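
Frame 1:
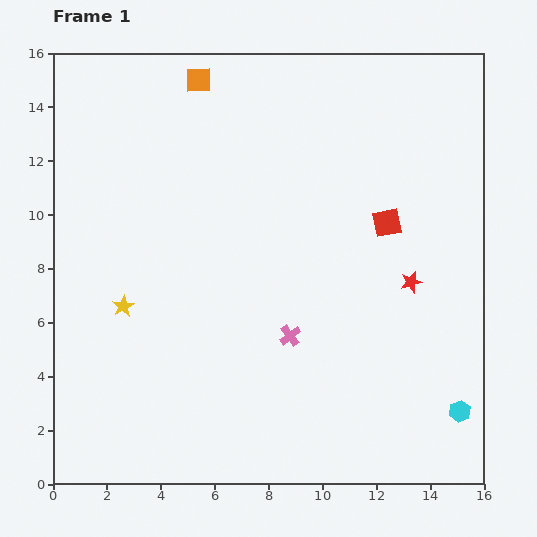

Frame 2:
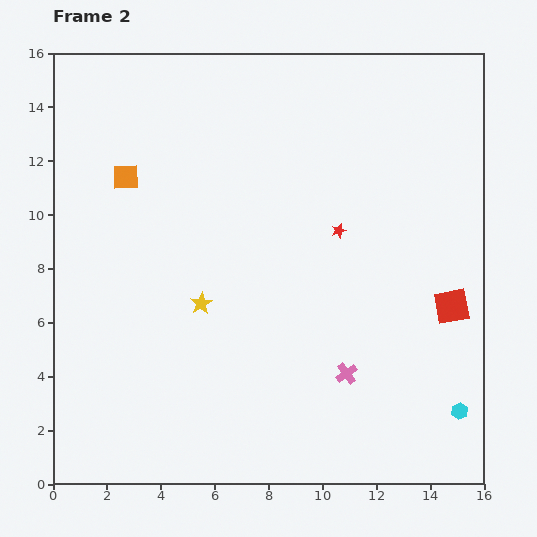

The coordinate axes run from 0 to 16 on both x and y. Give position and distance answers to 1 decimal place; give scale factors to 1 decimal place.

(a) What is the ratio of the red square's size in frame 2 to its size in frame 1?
1.3×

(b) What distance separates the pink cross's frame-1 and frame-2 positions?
2.5

The pink cross moved from (8.8, 5.5) to (10.9, 4.1), a distance of √(2.1² + 1.4²) ≈ 2.5.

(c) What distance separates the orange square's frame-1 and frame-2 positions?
4.5

The orange square moved from (5.4, 15.0) to (2.7, 11.4), a distance of √(2.7² + 3.6²) ≈ 4.5.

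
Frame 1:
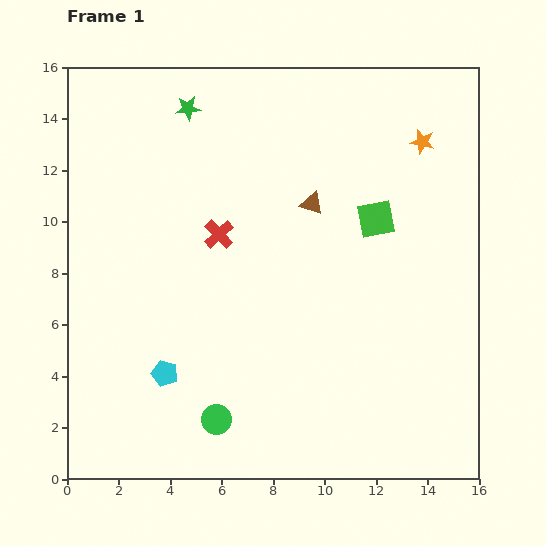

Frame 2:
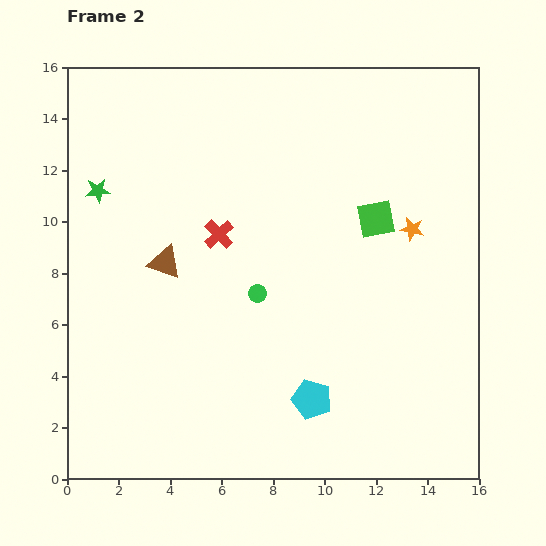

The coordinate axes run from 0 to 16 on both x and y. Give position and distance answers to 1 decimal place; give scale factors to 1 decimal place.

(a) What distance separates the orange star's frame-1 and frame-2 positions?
3.4

The orange star moved from (13.8, 13.1) to (13.4, 9.7), a distance of √(0.4² + 3.4²) ≈ 3.4.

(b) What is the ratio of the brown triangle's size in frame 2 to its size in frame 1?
1.5×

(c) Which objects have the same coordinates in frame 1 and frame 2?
the green square, the red cross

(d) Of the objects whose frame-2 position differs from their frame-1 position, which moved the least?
the orange star

(moved 3.4)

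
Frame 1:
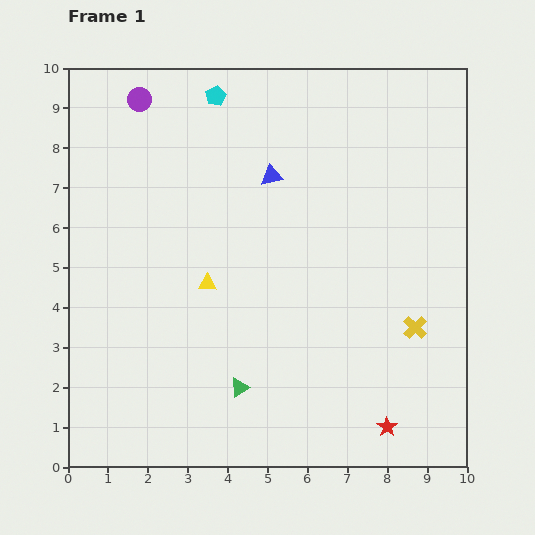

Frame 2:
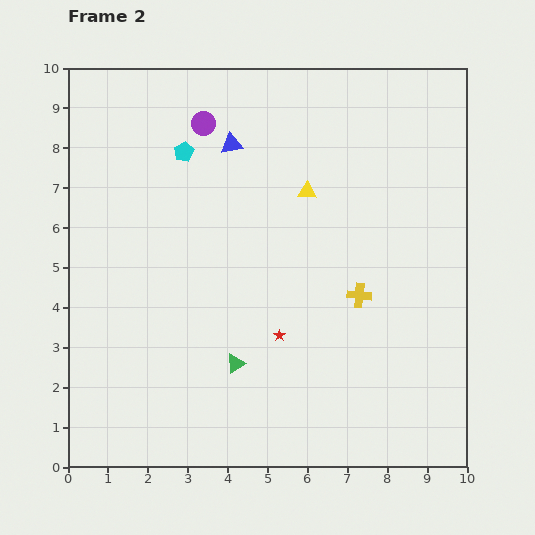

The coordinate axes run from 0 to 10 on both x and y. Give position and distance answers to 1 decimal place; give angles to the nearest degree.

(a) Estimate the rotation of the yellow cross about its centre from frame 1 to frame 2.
39° counter-clockwise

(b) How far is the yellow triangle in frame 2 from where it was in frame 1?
3.4

The yellow triangle moved from (3.5, 4.6) to (6.0, 6.9), a distance of √(2.5² + 2.3²) ≈ 3.4.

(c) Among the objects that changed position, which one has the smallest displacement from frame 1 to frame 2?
the green triangle

(moved 0.6)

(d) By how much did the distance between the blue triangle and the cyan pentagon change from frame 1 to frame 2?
-1.2

Distance in frame 1: 2.4. Distance in frame 2: 1.2.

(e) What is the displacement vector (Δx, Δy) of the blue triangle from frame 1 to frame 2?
(-1.0, 0.8)

The blue triangle was at (5.1, 7.3) in frame 1 and (4.1, 8.1) in frame 2.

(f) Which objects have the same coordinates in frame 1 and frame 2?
none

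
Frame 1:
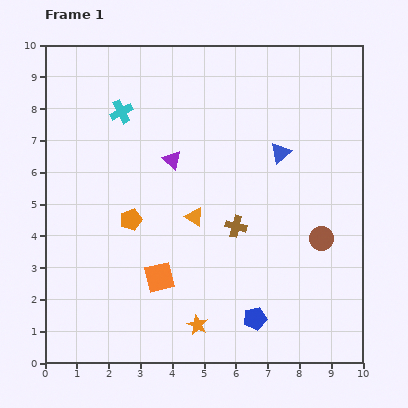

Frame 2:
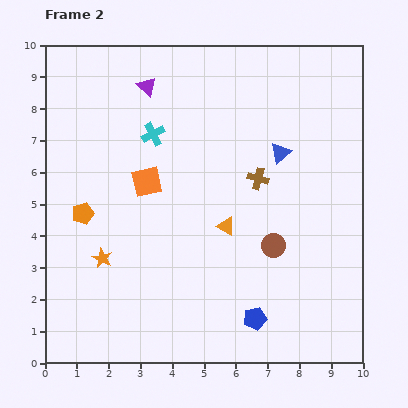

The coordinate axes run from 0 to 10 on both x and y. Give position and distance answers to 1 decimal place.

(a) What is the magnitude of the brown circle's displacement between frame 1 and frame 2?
1.5

The brown circle moved from (8.7, 3.9) to (7.2, 3.7), a distance of √(1.5² + 0.2²) ≈ 1.5.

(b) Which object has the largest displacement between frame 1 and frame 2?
the orange star

(moved 3.7; next 3.0)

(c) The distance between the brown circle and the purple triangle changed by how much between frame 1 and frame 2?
+1.1

Distance in frame 1: 5.3. Distance in frame 2: 6.4.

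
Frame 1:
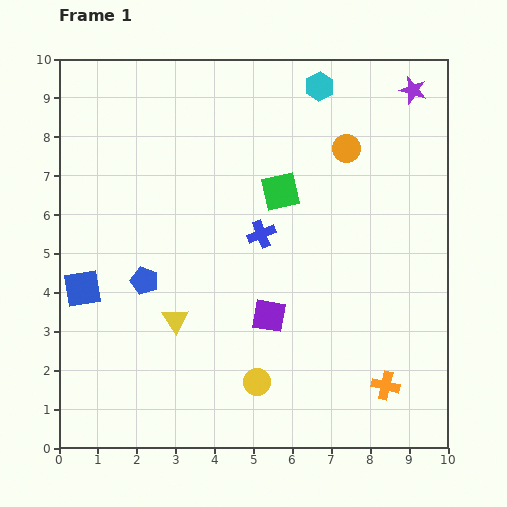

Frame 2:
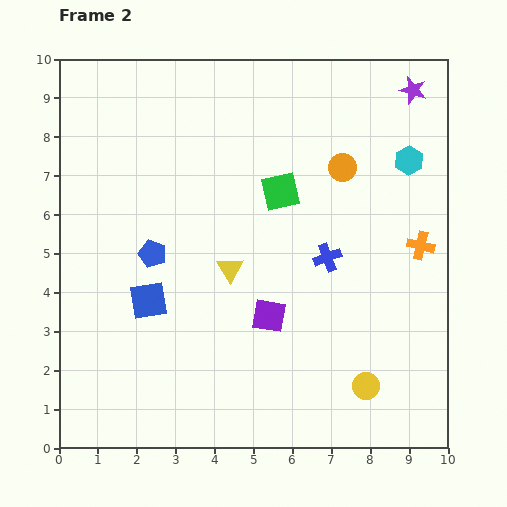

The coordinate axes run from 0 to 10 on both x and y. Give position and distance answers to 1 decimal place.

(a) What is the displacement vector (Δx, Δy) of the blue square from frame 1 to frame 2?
(1.7, -0.3)

The blue square was at (0.6, 4.1) in frame 1 and (2.3, 3.8) in frame 2.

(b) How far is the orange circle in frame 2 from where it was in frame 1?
0.5

The orange circle moved from (7.4, 7.7) to (7.3, 7.2), a distance of √(0.1² + 0.5²) ≈ 0.5.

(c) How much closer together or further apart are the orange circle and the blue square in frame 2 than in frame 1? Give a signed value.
-1.7

Distance in frame 1: 7.7. Distance in frame 2: 6.0.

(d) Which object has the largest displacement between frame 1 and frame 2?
the orange cross

(moved 3.7; next 3.0)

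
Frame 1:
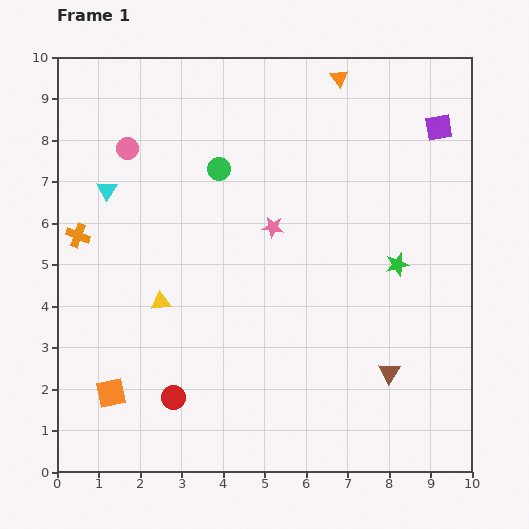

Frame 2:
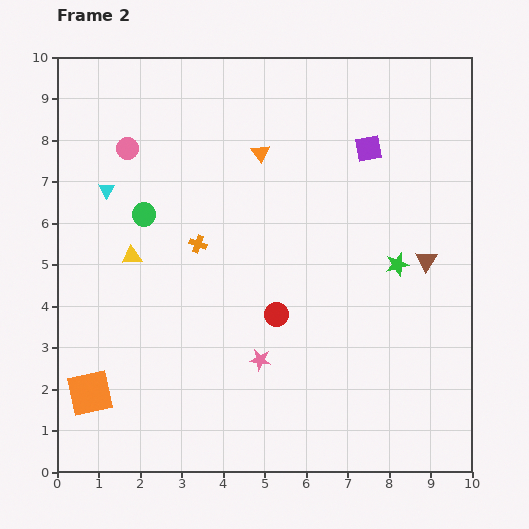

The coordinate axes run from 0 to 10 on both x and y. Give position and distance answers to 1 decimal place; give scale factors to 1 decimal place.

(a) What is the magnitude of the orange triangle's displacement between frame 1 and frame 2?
2.6

The orange triangle moved from (6.8, 9.5) to (4.9, 7.7), a distance of √(1.9² + 1.8²) ≈ 2.6.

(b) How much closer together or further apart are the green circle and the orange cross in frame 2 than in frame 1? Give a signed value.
-2.3

Distance in frame 1: 3.8. Distance in frame 2: 1.5.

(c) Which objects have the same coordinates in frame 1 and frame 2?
the cyan triangle, the green star, the pink circle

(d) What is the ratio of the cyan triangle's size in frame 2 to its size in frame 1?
0.8×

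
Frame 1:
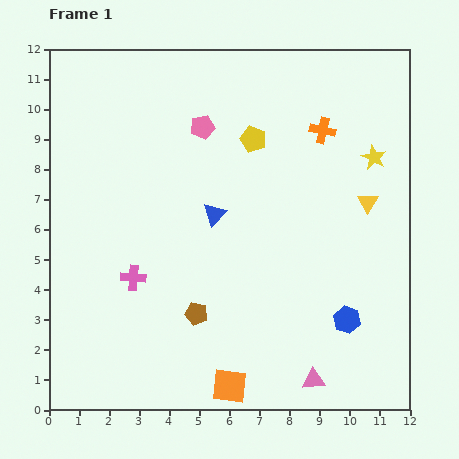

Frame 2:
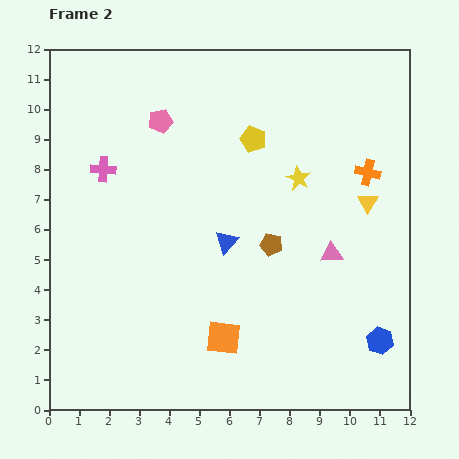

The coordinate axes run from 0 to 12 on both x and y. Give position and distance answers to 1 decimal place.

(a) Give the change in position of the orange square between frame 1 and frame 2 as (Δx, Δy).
(-0.2, 1.6)

The orange square was at (6.0, 0.8) in frame 1 and (5.8, 2.4) in frame 2.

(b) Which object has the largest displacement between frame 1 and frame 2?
the pink triangle

(moved 4.2; next 3.7)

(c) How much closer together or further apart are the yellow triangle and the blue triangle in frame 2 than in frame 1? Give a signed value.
-0.2

Distance in frame 1: 5.1. Distance in frame 2: 4.9.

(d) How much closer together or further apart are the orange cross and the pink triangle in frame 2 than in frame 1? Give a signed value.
-5.3

Distance in frame 1: 8.3. Distance in frame 2: 3.0.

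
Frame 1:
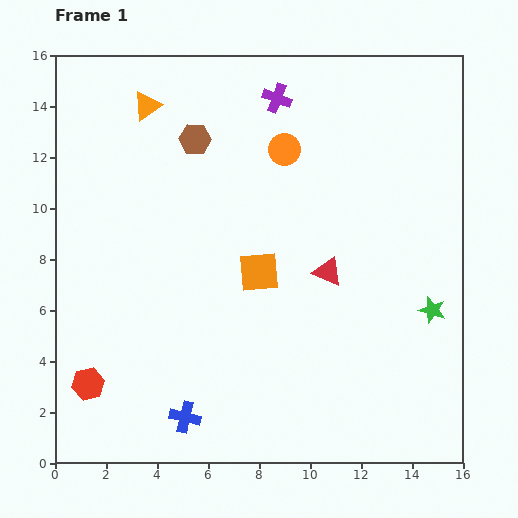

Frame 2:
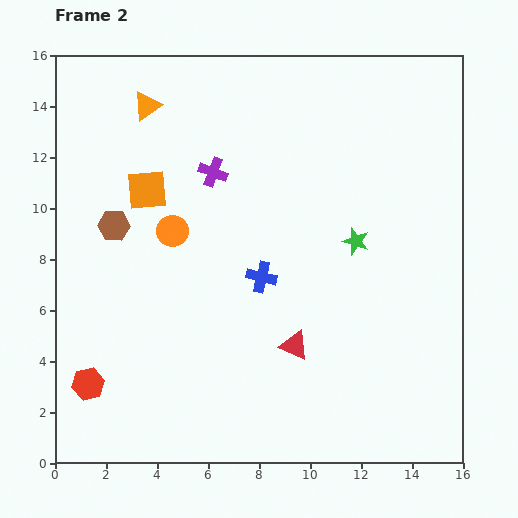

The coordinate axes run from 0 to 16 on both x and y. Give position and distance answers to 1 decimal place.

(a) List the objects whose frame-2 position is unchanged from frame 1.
the orange triangle, the red hexagon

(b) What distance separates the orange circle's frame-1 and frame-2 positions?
5.4

The orange circle moved from (9.0, 12.3) to (4.6, 9.1), a distance of √(4.4² + 3.2²) ≈ 5.4.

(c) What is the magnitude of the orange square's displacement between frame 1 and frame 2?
5.4

The orange square moved from (8.0, 7.5) to (3.6, 10.7), a distance of √(4.4² + 3.2²) ≈ 5.4.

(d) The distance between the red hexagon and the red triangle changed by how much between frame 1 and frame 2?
-2.2

Distance in frame 1: 10.4. Distance in frame 2: 8.2.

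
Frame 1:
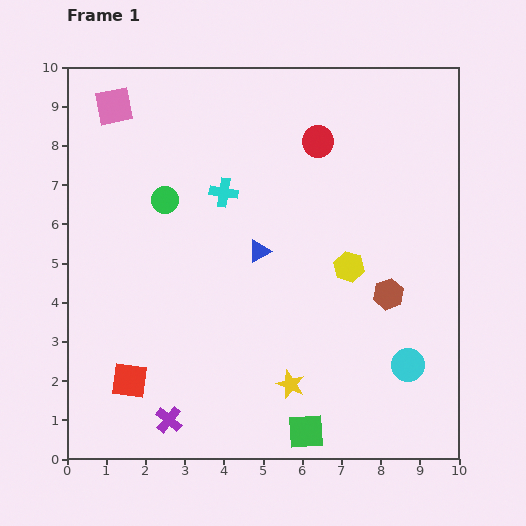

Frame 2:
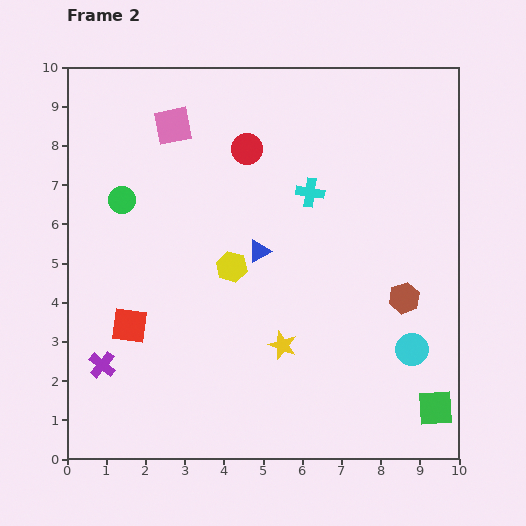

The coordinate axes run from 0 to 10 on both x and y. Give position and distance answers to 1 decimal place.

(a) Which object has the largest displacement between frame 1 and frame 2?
the green square

(moved 3.4; next 3.0)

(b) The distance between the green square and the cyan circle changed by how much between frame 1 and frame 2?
-1.5

Distance in frame 1: 3.1. Distance in frame 2: 1.6.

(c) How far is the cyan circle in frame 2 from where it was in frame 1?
0.4

The cyan circle moved from (8.7, 2.4) to (8.8, 2.8), a distance of √(0.1² + 0.4²) ≈ 0.4.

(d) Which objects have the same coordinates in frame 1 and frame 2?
the blue triangle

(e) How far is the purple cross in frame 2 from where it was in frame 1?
2.2

The purple cross moved from (2.6, 1.0) to (0.9, 2.4), a distance of √(1.7² + 1.4²) ≈ 2.2.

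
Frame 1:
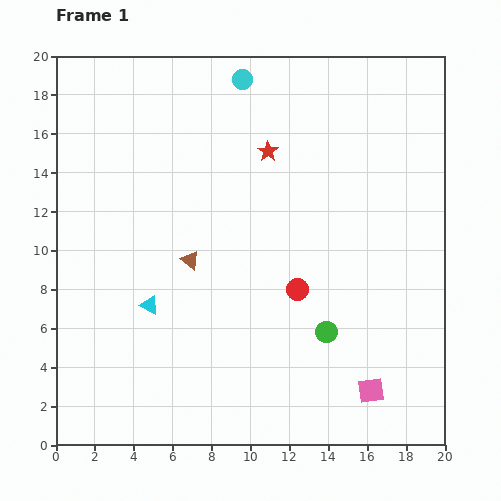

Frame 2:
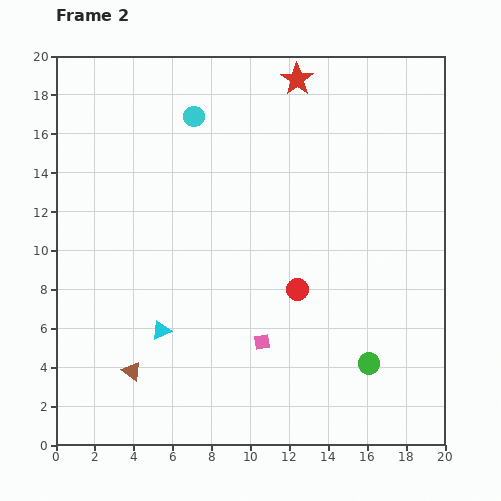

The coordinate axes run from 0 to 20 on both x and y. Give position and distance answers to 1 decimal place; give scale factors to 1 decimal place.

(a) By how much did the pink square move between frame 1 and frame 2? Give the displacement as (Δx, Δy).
(-5.6, 2.5)

The pink square was at (16.2, 2.8) in frame 1 and (10.6, 5.3) in frame 2.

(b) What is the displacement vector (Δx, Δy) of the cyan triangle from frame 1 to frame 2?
(0.6, -1.3)

The cyan triangle was at (4.8, 7.2) in frame 1 and (5.4, 5.9) in frame 2.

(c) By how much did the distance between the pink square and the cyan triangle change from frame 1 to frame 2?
-7.0

Distance in frame 1: 12.2. Distance in frame 2: 5.2.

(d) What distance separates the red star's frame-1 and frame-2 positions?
4.0

The red star moved from (10.9, 15.1) to (12.4, 18.8), a distance of √(1.5² + 3.7²) ≈ 4.0.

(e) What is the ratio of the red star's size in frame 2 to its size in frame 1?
1.6×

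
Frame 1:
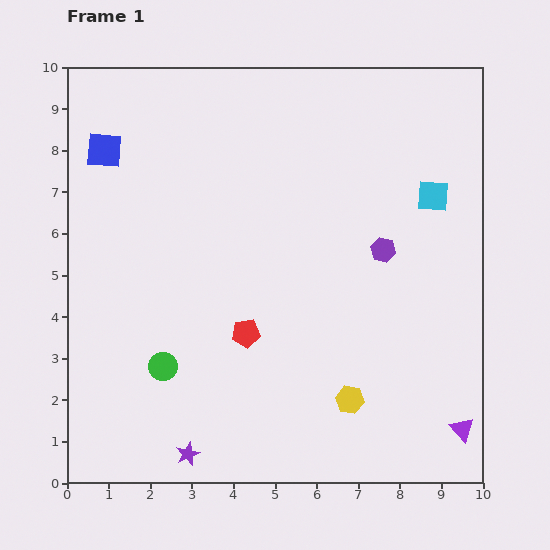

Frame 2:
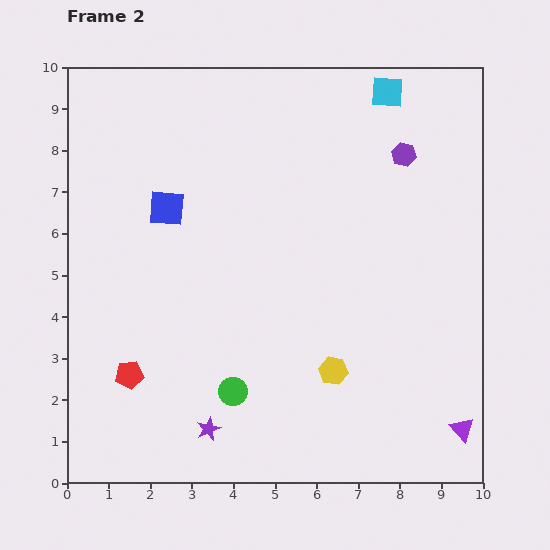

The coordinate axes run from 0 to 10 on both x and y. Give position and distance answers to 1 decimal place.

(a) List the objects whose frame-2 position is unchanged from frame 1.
the purple triangle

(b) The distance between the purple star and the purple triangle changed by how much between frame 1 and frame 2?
-0.5

Distance in frame 1: 6.6. Distance in frame 2: 6.1.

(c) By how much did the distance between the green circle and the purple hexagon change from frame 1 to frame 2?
+1.0

Distance in frame 1: 6.0. Distance in frame 2: 7.0.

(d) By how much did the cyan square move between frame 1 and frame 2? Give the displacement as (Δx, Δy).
(-1.1, 2.5)

The cyan square was at (8.8, 6.9) in frame 1 and (7.7, 9.4) in frame 2.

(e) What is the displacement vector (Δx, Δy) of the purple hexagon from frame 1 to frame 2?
(0.5, 2.3)

The purple hexagon was at (7.6, 5.6) in frame 1 and (8.1, 7.9) in frame 2.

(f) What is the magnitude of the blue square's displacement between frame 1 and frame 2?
2.1

The blue square moved from (0.9, 8.0) to (2.4, 6.6), a distance of √(1.5² + 1.4²) ≈ 2.1.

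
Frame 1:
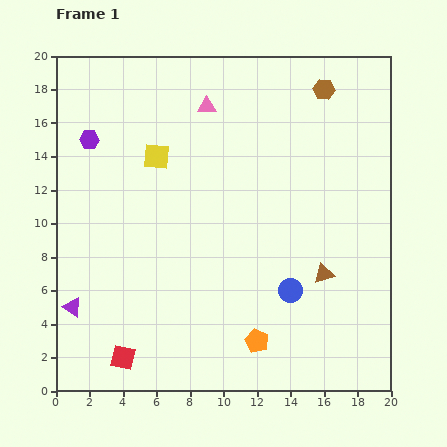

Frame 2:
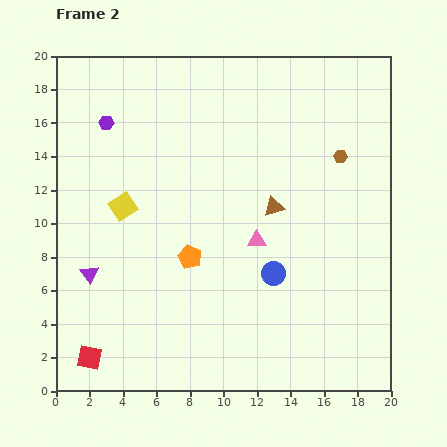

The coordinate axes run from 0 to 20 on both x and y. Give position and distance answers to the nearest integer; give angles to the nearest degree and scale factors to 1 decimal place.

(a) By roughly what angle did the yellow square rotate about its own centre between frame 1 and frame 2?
38° counter-clockwise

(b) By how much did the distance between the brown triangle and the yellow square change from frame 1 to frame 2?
-3

Distance in frame 1: 12. Distance in frame 2: 9.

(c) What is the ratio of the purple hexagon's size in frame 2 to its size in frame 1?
0.8×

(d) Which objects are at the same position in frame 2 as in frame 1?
none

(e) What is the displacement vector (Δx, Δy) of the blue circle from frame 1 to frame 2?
(-1, 1)

The blue circle was at (14, 6) in frame 1 and (13, 7) in frame 2.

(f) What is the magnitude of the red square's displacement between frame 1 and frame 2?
2

The red square moved from (4, 2) to (2, 2), a distance of √(2² + 0²) ≈ 2.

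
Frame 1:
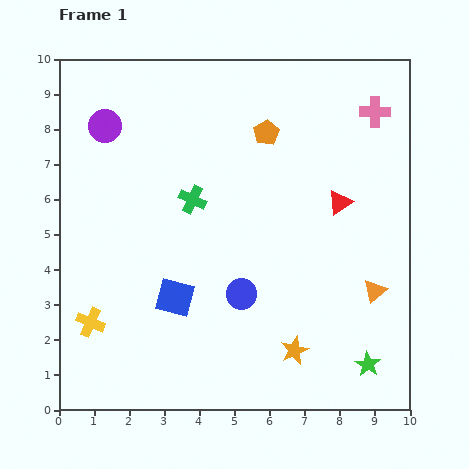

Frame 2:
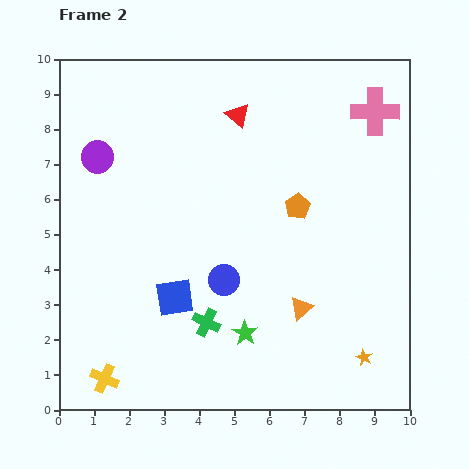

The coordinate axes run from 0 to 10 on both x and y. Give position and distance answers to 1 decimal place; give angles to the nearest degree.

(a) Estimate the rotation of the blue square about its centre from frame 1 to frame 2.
23° counter-clockwise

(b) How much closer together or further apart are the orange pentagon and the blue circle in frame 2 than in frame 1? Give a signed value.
-1.7

Distance in frame 1: 4.7. Distance in frame 2: 3.0.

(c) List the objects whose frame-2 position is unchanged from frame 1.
the blue square, the pink cross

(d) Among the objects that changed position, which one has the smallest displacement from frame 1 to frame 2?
the blue circle

(moved 0.6)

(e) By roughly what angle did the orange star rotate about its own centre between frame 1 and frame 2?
22° counter-clockwise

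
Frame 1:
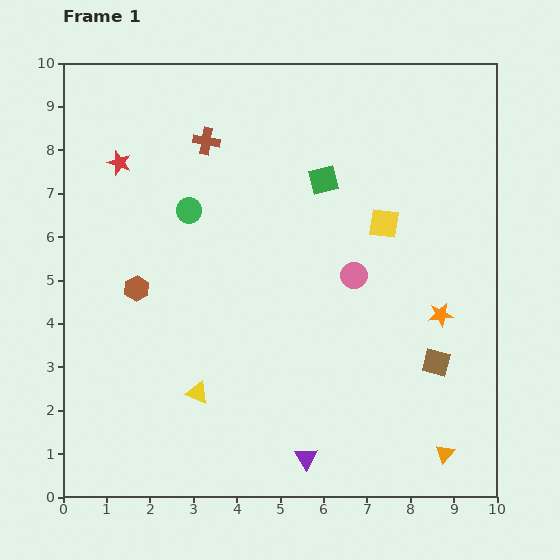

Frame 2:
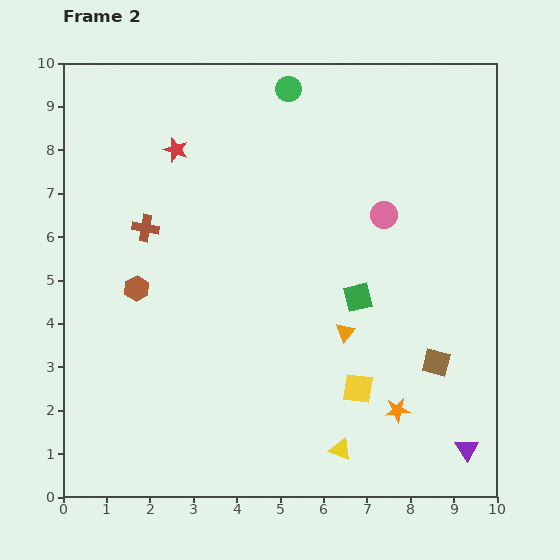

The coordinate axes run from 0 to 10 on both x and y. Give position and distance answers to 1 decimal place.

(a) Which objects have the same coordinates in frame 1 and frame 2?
the brown square, the brown hexagon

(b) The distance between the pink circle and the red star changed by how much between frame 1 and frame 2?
-1.0

Distance in frame 1: 6.0. Distance in frame 2: 5.0.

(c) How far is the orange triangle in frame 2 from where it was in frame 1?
3.6

The orange triangle moved from (8.8, 1.0) to (6.5, 3.8), a distance of √(2.3² + 2.8²) ≈ 3.6.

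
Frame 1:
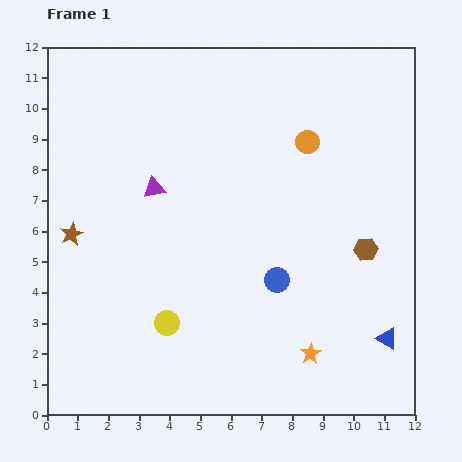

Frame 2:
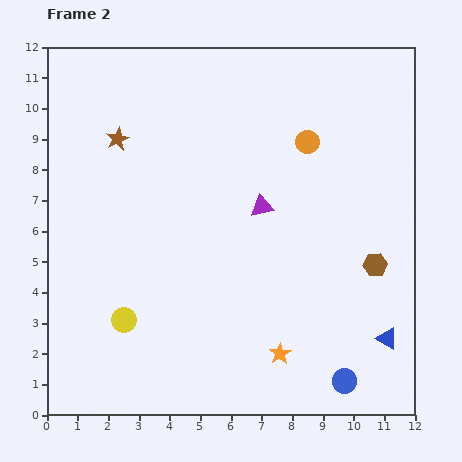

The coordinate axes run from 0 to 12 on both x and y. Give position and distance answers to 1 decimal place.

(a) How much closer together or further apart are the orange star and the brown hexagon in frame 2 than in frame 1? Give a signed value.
+0.4

Distance in frame 1: 3.8. Distance in frame 2: 4.2.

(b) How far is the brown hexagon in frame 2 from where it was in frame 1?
0.6

The brown hexagon moved from (10.4, 5.4) to (10.7, 4.9), a distance of √(0.3² + 0.5²) ≈ 0.6.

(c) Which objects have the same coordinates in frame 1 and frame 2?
the orange circle, the blue triangle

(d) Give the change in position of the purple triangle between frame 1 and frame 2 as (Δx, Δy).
(3.5, -0.6)

The purple triangle was at (3.5, 7.4) in frame 1 and (7.0, 6.8) in frame 2.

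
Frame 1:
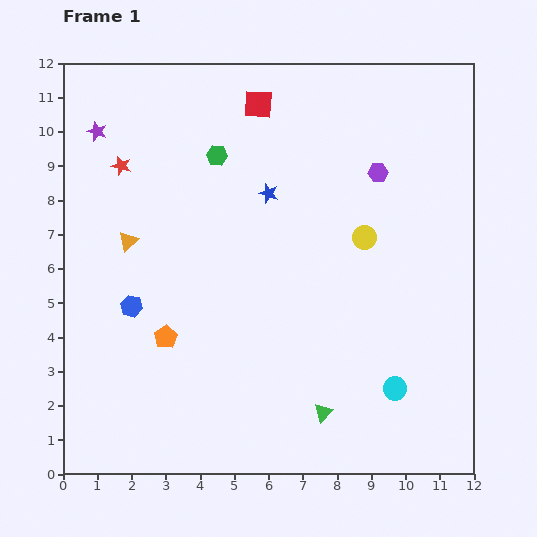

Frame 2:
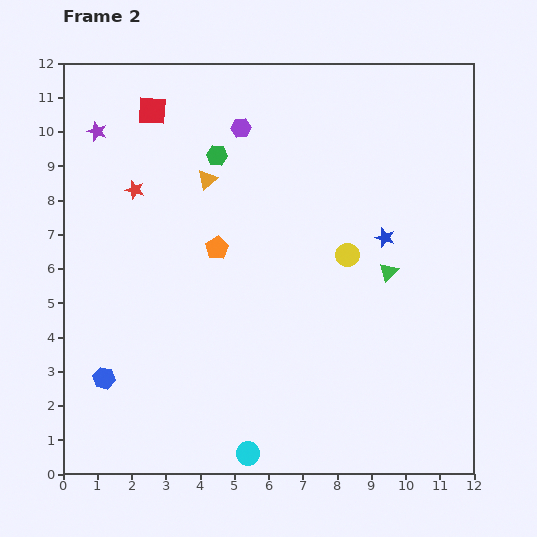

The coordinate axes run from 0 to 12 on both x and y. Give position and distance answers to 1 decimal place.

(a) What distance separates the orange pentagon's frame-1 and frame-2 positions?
3.0

The orange pentagon moved from (3.0, 4.0) to (4.5, 6.6), a distance of √(1.5² + 2.6²) ≈ 3.0.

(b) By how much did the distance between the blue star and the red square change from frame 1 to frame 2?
+5.1

Distance in frame 1: 2.6. Distance in frame 2: 7.7.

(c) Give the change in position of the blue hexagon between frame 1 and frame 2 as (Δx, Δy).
(-0.8, -2.1)

The blue hexagon was at (2.0, 4.9) in frame 1 and (1.2, 2.8) in frame 2.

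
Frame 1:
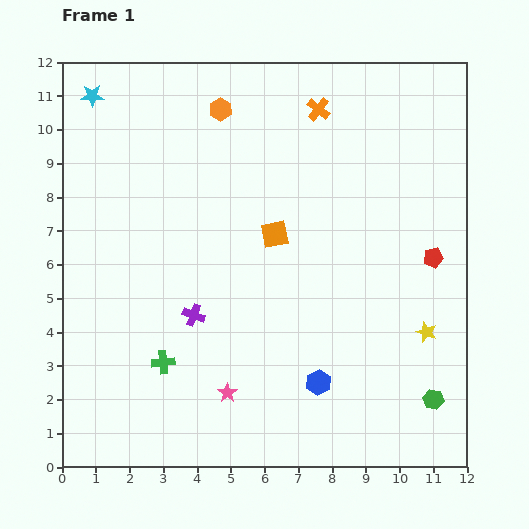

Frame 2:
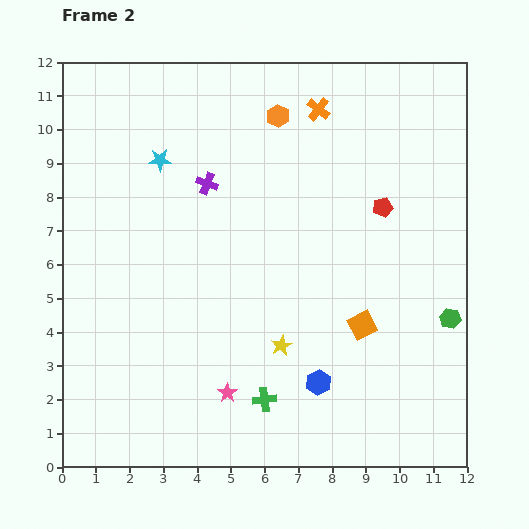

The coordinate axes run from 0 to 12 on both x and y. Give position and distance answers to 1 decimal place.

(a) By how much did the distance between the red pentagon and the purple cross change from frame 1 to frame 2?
-2.1

Distance in frame 1: 7.3. Distance in frame 2: 5.2.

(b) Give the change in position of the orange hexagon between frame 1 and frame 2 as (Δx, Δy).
(1.7, -0.2)

The orange hexagon was at (4.7, 10.6) in frame 1 and (6.4, 10.4) in frame 2.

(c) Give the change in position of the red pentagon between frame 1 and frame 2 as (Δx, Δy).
(-1.5, 1.5)

The red pentagon was at (11.0, 6.2) in frame 1 and (9.5, 7.7) in frame 2.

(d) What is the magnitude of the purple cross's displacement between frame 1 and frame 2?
3.9

The purple cross moved from (3.9, 4.5) to (4.3, 8.4), a distance of √(0.4² + 3.9²) ≈ 3.9.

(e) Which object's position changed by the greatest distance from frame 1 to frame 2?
the yellow star

(moved 4.3; next 3.9)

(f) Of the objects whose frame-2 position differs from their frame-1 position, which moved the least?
the orange hexagon

(moved 1.7)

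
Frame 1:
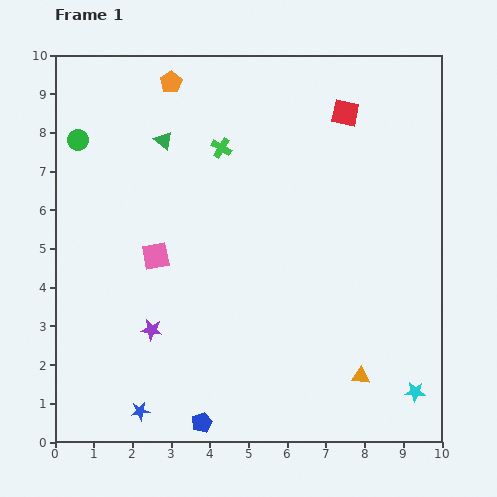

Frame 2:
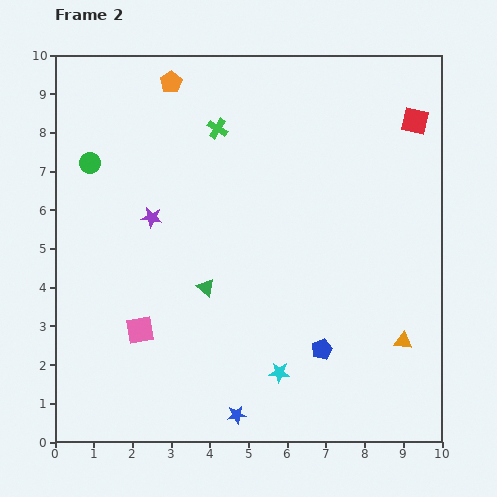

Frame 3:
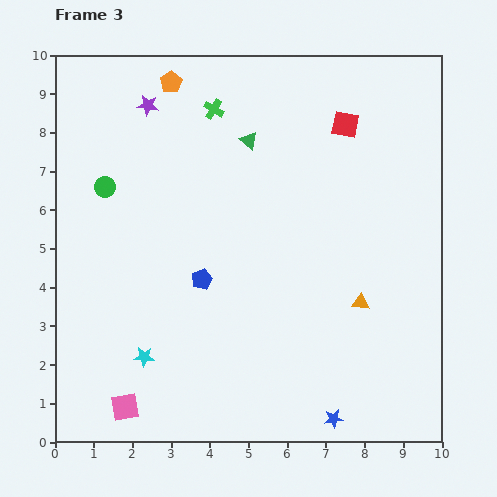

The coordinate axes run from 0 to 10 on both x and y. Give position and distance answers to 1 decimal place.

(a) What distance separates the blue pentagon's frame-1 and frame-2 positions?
3.6

The blue pentagon moved from (3.8, 0.5) to (6.9, 2.4), a distance of √(3.1² + 1.9²) ≈ 3.6.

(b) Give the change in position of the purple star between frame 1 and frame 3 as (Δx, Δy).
(-0.1, 5.8)

The purple star was at (2.5, 2.9) in frame 1 and (2.4, 8.7) in frame 3.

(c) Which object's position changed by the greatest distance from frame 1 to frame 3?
the cyan star

(moved 7.1; next 5.8)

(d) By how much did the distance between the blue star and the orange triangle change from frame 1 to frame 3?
-2.7

Distance in frame 1: 5.8. Distance in frame 3: 3.1.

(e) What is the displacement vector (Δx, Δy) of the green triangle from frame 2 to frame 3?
(1.1, 3.8)

The green triangle was at (3.9, 4.0) in frame 2 and (5.0, 7.8) in frame 3.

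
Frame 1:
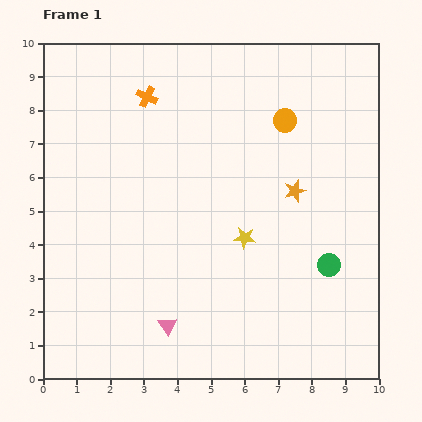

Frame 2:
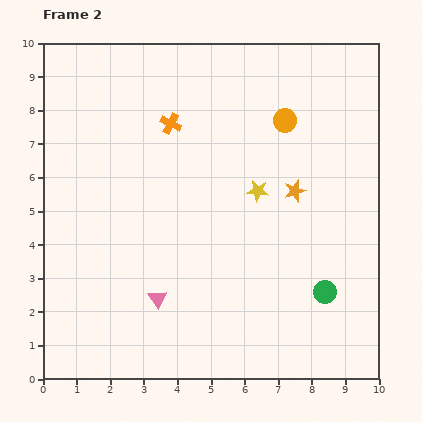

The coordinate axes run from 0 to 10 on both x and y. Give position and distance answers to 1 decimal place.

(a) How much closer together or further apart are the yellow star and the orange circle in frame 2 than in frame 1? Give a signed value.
-1.5

Distance in frame 1: 3.7. Distance in frame 2: 2.2.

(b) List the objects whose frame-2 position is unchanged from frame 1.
the orange circle, the orange star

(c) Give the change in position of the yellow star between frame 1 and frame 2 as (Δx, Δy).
(0.4, 1.4)

The yellow star was at (6.0, 4.2) in frame 1 and (6.4, 5.6) in frame 2.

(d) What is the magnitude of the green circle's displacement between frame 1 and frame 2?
0.8

The green circle moved from (8.5, 3.4) to (8.4, 2.6), a distance of √(0.1² + 0.8²) ≈ 0.8.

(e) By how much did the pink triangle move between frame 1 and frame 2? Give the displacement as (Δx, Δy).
(-0.3, 0.8)

The pink triangle was at (3.7, 1.6) in frame 1 and (3.4, 2.4) in frame 2.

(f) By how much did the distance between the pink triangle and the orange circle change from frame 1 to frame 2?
-0.5

Distance in frame 1: 7.0. Distance in frame 2: 6.5.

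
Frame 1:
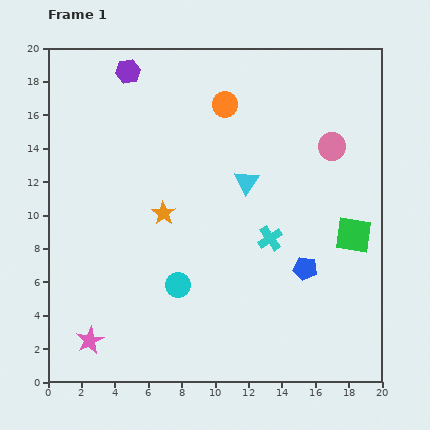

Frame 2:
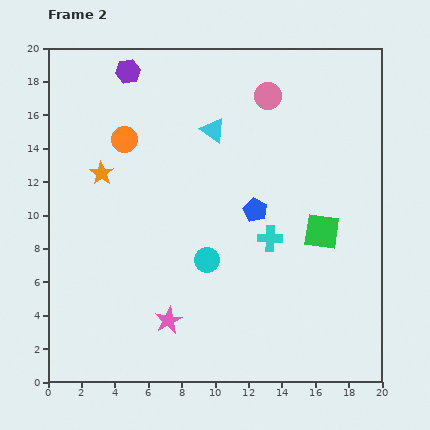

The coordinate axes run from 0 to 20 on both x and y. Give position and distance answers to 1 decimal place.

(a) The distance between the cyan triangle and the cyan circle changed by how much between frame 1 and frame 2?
+0.4

Distance in frame 1: 7.4. Distance in frame 2: 7.8.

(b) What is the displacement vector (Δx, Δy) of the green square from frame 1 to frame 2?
(-1.9, 0.2)

The green square was at (18.3, 8.8) in frame 1 and (16.4, 9.0) in frame 2.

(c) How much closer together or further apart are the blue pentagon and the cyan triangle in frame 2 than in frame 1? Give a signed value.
-0.9

Distance in frame 1: 6.3. Distance in frame 2: 5.4.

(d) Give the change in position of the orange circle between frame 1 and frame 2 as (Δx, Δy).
(-6.0, -2.1)

The orange circle was at (10.6, 16.6) in frame 1 and (4.6, 14.5) in frame 2.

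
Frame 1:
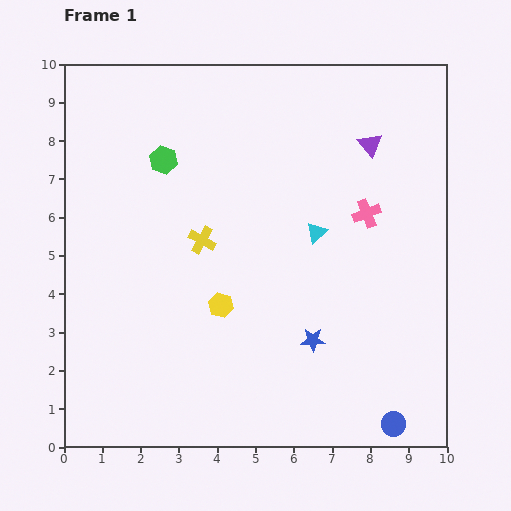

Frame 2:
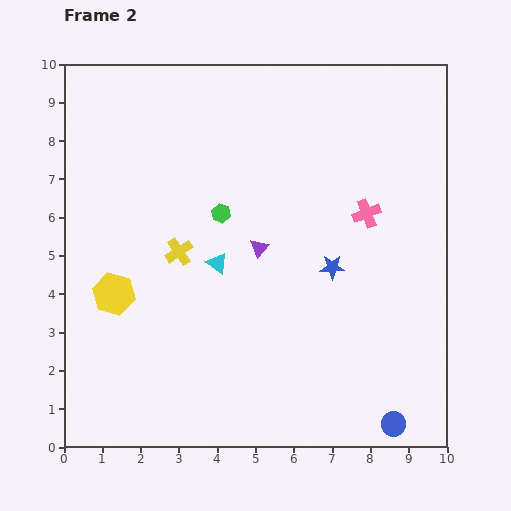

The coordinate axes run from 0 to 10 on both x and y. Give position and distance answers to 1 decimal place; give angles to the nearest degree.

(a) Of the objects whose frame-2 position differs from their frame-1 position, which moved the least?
the yellow cross

(moved 0.7)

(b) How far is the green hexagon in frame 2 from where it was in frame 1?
2.1

The green hexagon moved from (2.6, 7.5) to (4.1, 6.1), a distance of √(1.5² + 1.4²) ≈ 2.1.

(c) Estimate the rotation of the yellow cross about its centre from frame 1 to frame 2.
28° clockwise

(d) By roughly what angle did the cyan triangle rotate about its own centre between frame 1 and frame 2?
41° counter-clockwise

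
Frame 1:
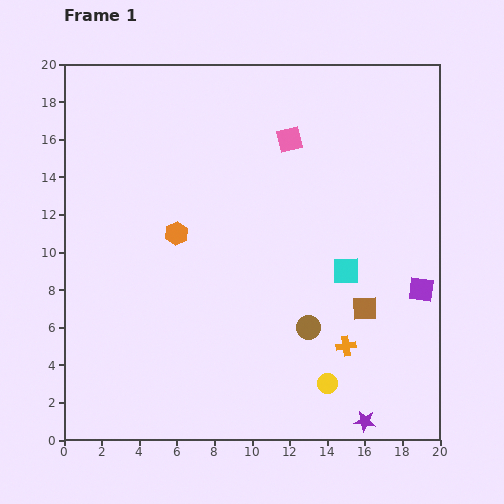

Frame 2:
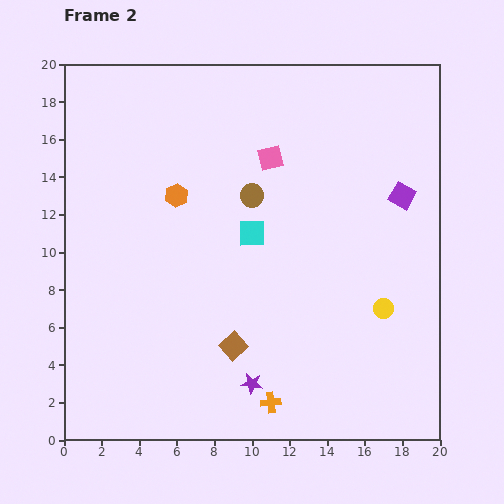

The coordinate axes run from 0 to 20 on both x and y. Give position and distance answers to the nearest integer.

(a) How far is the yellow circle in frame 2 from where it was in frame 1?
5

The yellow circle moved from (14, 3) to (17, 7), a distance of √(3² + 4²) ≈ 5.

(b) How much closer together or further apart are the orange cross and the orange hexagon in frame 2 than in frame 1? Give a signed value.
+1

Distance in frame 1: 11. Distance in frame 2: 12.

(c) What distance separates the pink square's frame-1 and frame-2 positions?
1

The pink square moved from (12, 16) to (11, 15), a distance of √(1² + 1²) ≈ 1.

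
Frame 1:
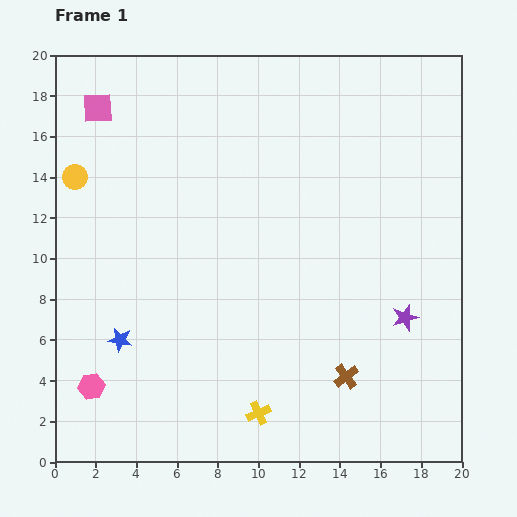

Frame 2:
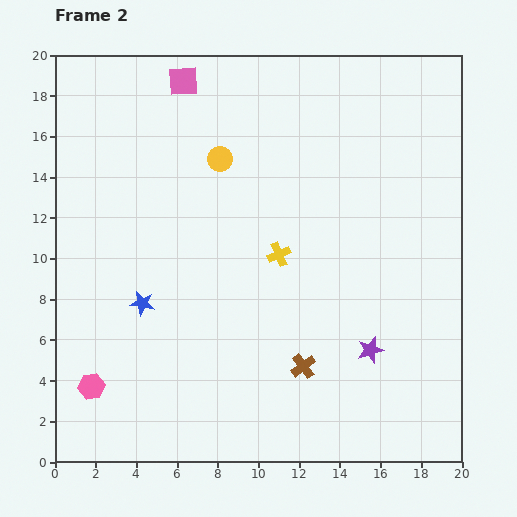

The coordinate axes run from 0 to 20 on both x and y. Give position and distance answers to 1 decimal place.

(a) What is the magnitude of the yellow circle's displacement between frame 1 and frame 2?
7.2

The yellow circle moved from (1.0, 14.0) to (8.1, 14.9), a distance of √(7.1² + 0.9²) ≈ 7.2.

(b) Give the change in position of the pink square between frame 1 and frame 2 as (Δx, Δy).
(4.2, 1.3)

The pink square was at (2.1, 17.4) in frame 1 and (6.3, 18.7) in frame 2.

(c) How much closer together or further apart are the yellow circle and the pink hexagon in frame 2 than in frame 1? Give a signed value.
+2.6

Distance in frame 1: 10.3. Distance in frame 2: 12.9.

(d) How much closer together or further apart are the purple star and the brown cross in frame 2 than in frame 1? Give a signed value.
-0.7

Distance in frame 1: 4.1. Distance in frame 2: 3.4.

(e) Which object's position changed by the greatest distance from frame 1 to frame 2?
the yellow cross

(moved 7.9; next 7.2)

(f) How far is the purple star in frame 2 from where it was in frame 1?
2.3

The purple star moved from (17.2, 7.1) to (15.5, 5.5), a distance of √(1.7² + 1.6²) ≈ 2.3.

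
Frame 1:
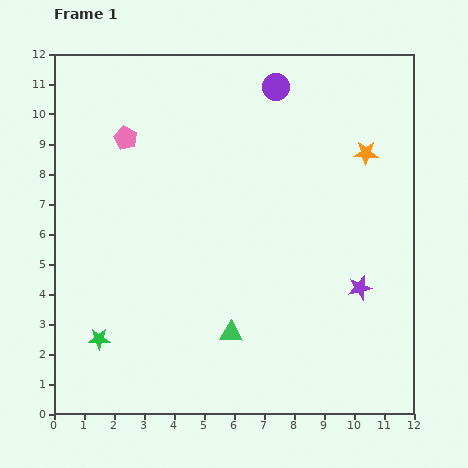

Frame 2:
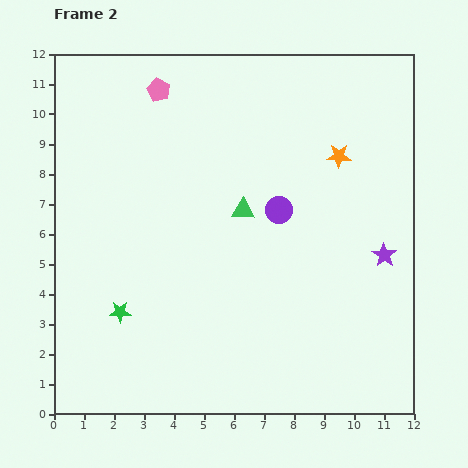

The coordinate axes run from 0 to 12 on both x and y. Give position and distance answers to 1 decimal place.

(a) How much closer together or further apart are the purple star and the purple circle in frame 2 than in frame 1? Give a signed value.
-3.5

Distance in frame 1: 7.3. Distance in frame 2: 3.8.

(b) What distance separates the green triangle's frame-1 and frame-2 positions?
4.1

The green triangle moved from (5.9, 2.7) to (6.3, 6.8), a distance of √(0.4² + 4.1²) ≈ 4.1.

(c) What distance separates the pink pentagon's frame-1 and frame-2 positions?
1.9

The pink pentagon moved from (2.4, 9.2) to (3.5, 10.8), a distance of √(1.1² + 1.6²) ≈ 1.9.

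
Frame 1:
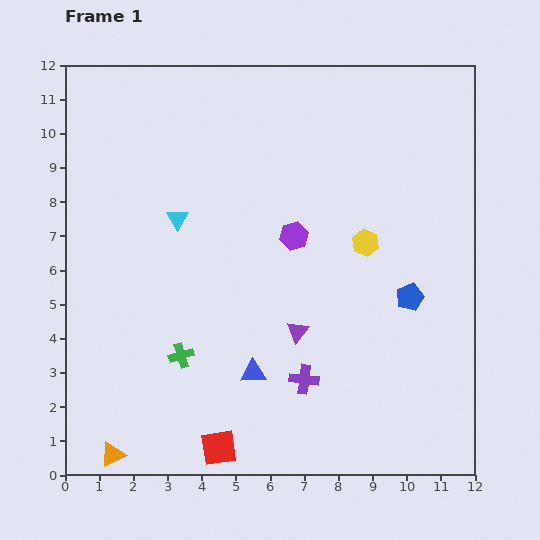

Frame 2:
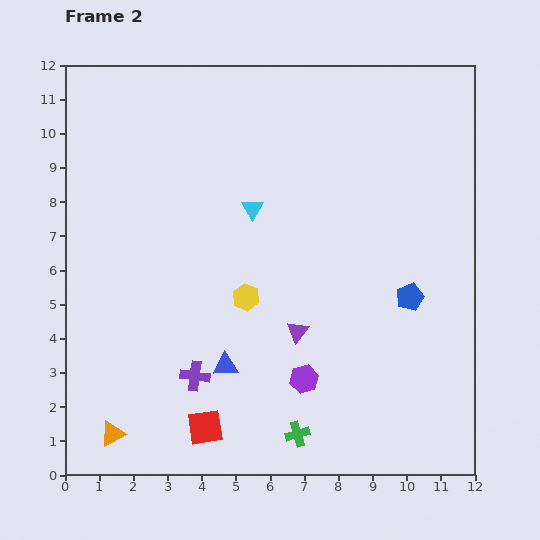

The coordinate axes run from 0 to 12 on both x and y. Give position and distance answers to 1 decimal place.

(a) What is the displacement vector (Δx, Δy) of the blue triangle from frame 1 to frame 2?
(-0.8, 0.2)

The blue triangle was at (5.5, 3.0) in frame 1 and (4.7, 3.2) in frame 2.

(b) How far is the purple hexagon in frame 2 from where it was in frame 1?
4.2

The purple hexagon moved from (6.7, 7.0) to (7.0, 2.8), a distance of √(0.3² + 4.2²) ≈ 4.2.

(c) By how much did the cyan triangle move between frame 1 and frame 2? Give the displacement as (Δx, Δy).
(2.2, 0.3)

The cyan triangle was at (3.3, 7.5) in frame 1 and (5.5, 7.8) in frame 2.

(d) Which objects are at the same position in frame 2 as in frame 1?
the purple triangle, the blue pentagon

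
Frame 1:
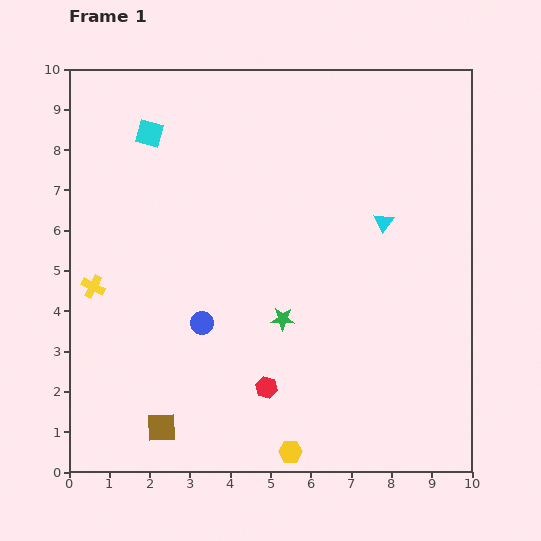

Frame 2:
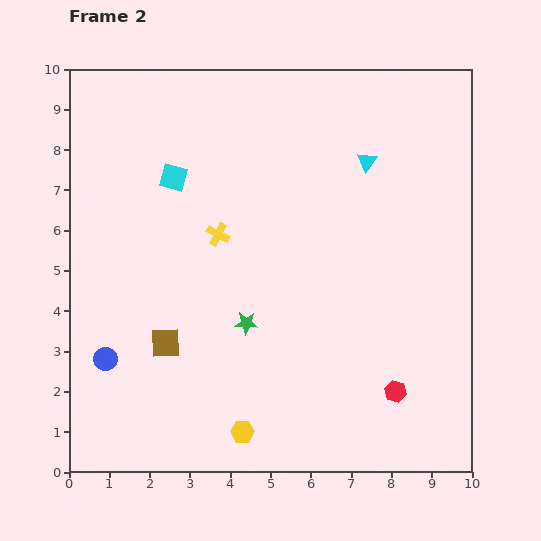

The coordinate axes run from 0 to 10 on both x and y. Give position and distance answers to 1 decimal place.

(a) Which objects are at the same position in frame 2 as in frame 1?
none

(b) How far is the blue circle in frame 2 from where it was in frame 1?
2.6

The blue circle moved from (3.3, 3.7) to (0.9, 2.8), a distance of √(2.4² + 0.9²) ≈ 2.6.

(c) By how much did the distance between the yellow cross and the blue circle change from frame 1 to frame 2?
+1.4

Distance in frame 1: 2.8. Distance in frame 2: 4.2.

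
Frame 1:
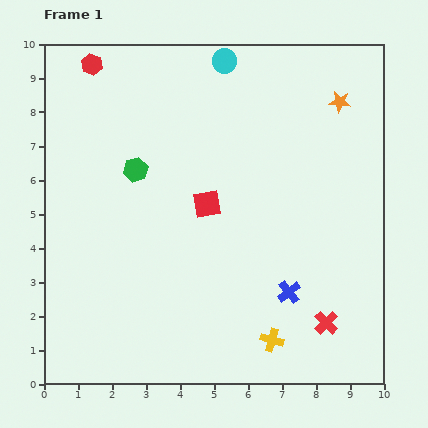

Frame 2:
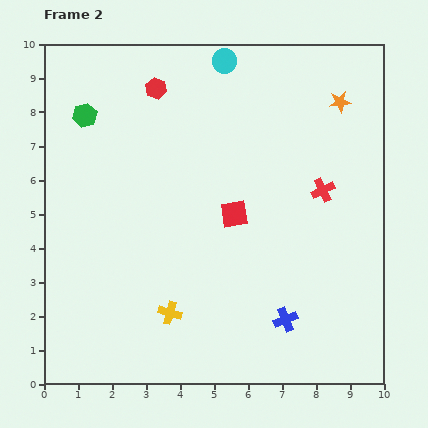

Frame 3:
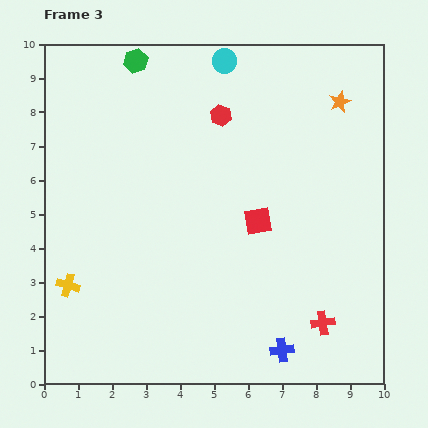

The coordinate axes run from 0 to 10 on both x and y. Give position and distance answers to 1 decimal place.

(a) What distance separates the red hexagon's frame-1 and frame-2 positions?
2.0

The red hexagon moved from (1.4, 9.4) to (3.3, 8.7), a distance of √(1.9² + 0.7²) ≈ 2.0.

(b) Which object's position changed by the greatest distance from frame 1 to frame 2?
the red cross

(moved 3.9; next 3.1)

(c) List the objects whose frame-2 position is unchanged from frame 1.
the cyan circle, the orange star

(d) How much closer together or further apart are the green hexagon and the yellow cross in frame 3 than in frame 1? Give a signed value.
+0.5

Distance in frame 1: 6.4. Distance in frame 3: 6.9.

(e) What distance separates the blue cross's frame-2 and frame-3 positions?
0.9

The blue cross moved from (7.1, 1.9) to (7.0, 1.0), a distance of √(0.1² + 0.9²) ≈ 0.9.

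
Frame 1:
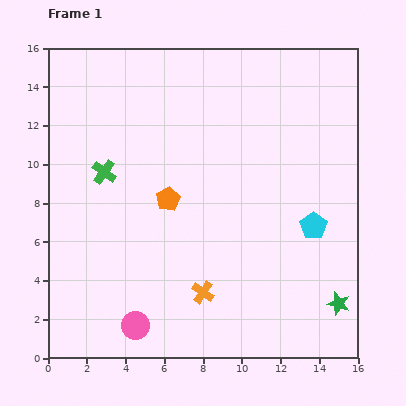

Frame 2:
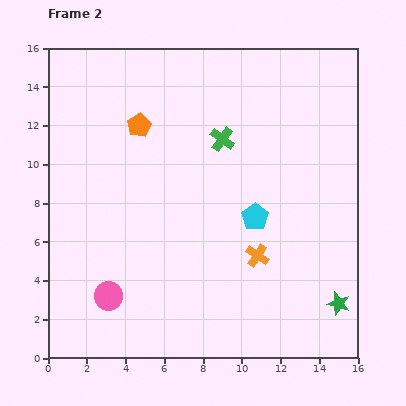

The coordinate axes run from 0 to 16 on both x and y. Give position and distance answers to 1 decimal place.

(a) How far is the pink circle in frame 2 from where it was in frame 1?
2.1

The pink circle moved from (4.5, 1.7) to (3.1, 3.2), a distance of √(1.4² + 1.5²) ≈ 2.1.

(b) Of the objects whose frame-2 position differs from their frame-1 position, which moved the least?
the pink circle

(moved 2.1)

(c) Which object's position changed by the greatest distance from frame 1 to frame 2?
the green cross

(moved 6.3; next 4.1)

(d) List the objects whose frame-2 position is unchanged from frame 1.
the green star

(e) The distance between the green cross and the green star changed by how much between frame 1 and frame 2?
-3.5

Distance in frame 1: 13.9. Distance in frame 2: 10.4.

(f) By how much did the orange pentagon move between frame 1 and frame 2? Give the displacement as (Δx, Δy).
(-1.5, 3.8)

The orange pentagon was at (6.2, 8.2) in frame 1 and (4.7, 12.0) in frame 2.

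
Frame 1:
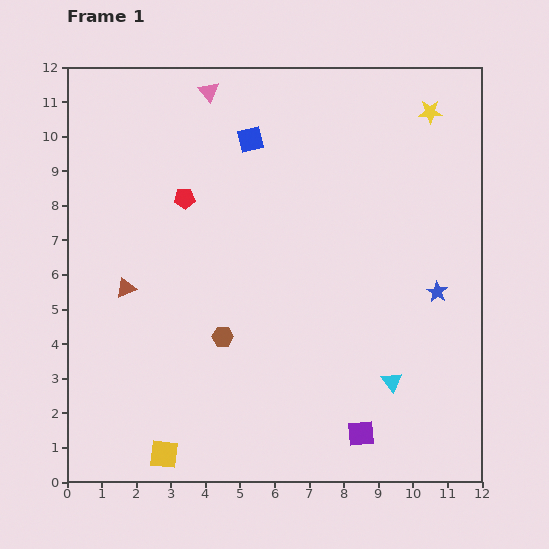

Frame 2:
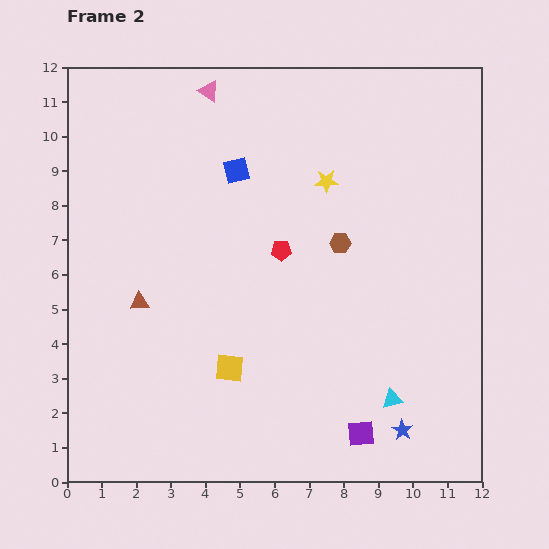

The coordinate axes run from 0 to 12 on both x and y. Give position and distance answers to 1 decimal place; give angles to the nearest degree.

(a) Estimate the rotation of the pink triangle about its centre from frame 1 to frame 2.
17° counter-clockwise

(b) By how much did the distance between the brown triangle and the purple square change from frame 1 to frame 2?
-0.6

Distance in frame 1: 8.0. Distance in frame 2: 7.4.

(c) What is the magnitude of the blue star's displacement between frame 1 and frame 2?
4.1

The blue star moved from (10.7, 5.5) to (9.7, 1.5), a distance of √(1.0² + 4.0²) ≈ 4.1.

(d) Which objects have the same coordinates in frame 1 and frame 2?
the pink triangle, the purple square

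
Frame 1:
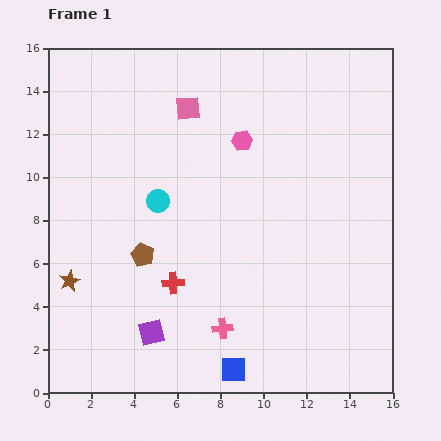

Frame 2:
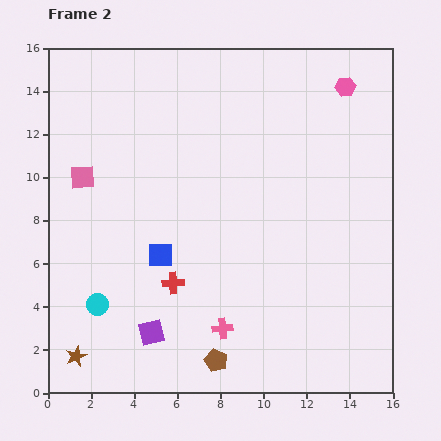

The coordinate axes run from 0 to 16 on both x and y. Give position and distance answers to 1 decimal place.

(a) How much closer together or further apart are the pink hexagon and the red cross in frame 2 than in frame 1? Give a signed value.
+4.8

Distance in frame 1: 7.3. Distance in frame 2: 12.1.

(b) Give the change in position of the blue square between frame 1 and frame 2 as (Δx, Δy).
(-3.4, 5.3)

The blue square was at (8.6, 1.1) in frame 1 and (5.2, 6.4) in frame 2.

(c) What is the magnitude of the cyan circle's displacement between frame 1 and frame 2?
5.6

The cyan circle moved from (5.1, 8.9) to (2.3, 4.1), a distance of √(2.8² + 4.8²) ≈ 5.6.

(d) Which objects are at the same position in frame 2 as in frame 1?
the red cross, the purple square, the pink cross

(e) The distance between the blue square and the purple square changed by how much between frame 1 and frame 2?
-0.6

Distance in frame 1: 4.2. Distance in frame 2: 3.6.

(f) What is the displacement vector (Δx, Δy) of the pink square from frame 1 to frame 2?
(-4.9, -3.2)

The pink square was at (6.5, 13.2) in frame 1 and (1.6, 10.0) in frame 2.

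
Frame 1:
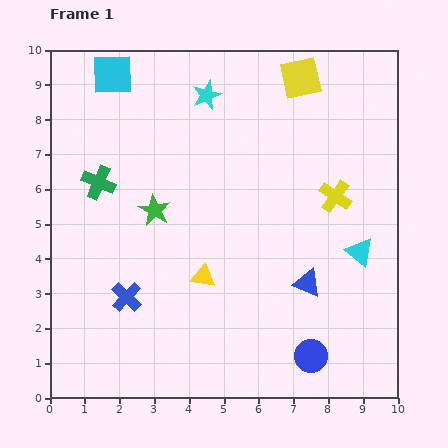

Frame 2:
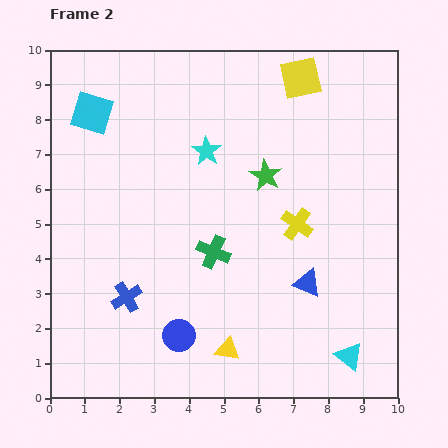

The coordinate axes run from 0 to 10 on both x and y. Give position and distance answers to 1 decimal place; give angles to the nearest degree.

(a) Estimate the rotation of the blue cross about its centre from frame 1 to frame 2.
15° clockwise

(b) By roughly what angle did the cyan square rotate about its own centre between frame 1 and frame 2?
19° clockwise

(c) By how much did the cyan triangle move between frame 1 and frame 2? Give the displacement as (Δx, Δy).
(-0.3, -3.0)

The cyan triangle was at (8.9, 4.2) in frame 1 and (8.6, 1.2) in frame 2.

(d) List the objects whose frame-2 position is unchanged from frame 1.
the yellow square, the blue cross, the blue triangle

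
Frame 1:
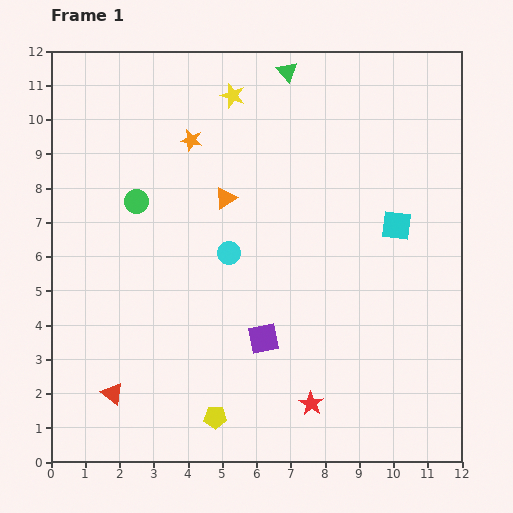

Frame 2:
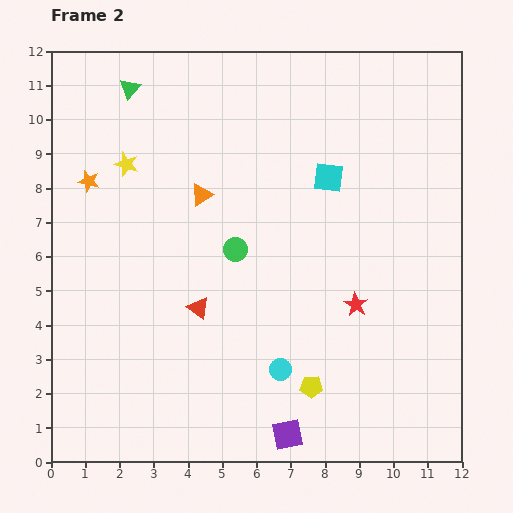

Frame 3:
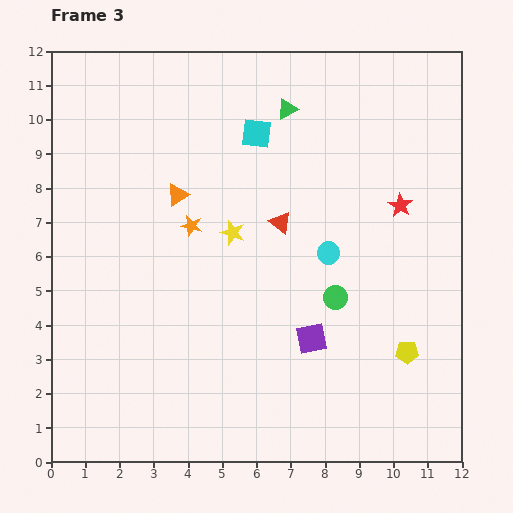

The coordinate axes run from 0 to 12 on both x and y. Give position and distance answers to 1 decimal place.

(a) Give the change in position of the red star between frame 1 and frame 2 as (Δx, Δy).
(1.3, 2.9)

The red star was at (7.6, 1.7) in frame 1 and (8.9, 4.6) in frame 2.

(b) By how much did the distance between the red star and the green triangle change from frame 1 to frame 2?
-0.6

Distance in frame 1: 9.7. Distance in frame 2: 9.1.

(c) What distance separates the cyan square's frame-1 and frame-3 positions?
4.9

The cyan square moved from (10.1, 6.9) to (6.0, 9.6), a distance of √(4.1² + 2.7²) ≈ 4.9.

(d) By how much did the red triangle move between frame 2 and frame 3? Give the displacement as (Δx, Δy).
(2.4, 2.5)

The red triangle was at (4.3, 4.5) in frame 2 and (6.7, 7.0) in frame 3.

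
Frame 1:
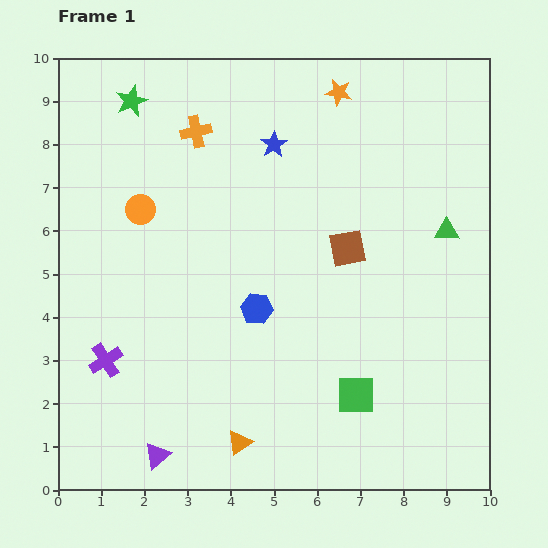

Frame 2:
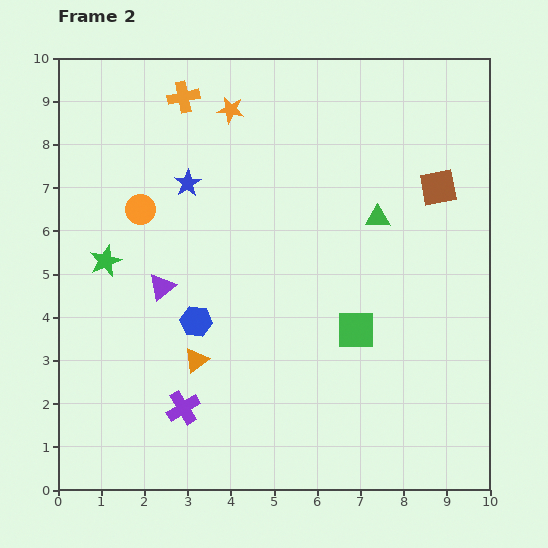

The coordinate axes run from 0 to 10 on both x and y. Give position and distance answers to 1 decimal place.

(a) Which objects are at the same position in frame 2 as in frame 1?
the orange circle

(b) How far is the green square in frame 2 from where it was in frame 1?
1.5

The green square moved from (6.9, 2.2) to (6.9, 3.7), a distance of √(0.0² + 1.5²) ≈ 1.5.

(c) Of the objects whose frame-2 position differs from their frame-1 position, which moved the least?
the orange cross

(moved 0.9)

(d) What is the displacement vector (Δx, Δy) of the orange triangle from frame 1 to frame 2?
(-1.0, 1.9)

The orange triangle was at (4.2, 1.1) in frame 1 and (3.2, 3.0) in frame 2.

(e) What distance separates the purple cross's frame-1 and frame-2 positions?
2.1

The purple cross moved from (1.1, 3.0) to (2.9, 1.9), a distance of √(1.8² + 1.1²) ≈ 2.1.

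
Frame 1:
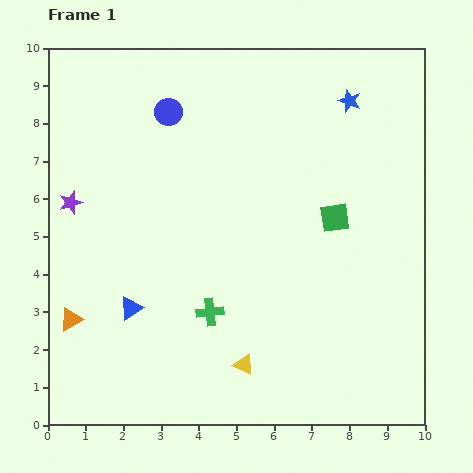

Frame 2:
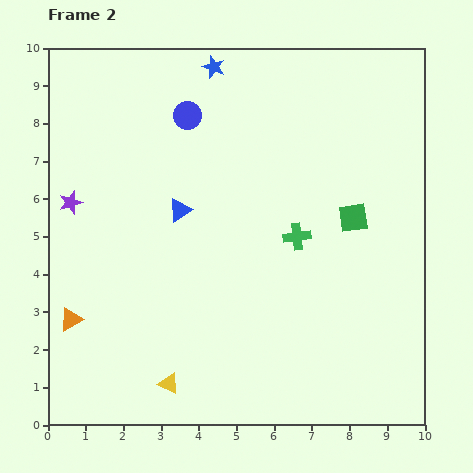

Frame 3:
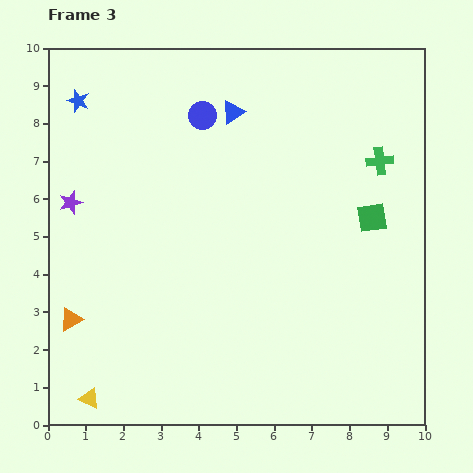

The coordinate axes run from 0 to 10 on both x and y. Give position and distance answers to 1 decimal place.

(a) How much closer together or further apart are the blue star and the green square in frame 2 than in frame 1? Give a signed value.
+2.3

Distance in frame 1: 3.1. Distance in frame 2: 5.4.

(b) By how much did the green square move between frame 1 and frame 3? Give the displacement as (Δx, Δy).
(1.0, 0.0)

The green square was at (7.6, 5.5) in frame 1 and (8.6, 5.5) in frame 3.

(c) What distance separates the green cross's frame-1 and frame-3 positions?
6.0

The green cross moved from (4.3, 3.0) to (8.8, 7.0), a distance of √(4.5² + 4.0²) ≈ 6.0.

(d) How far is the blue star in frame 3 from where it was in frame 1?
7.2

The blue star moved from (8.0, 8.6) to (0.8, 8.6), a distance of √(7.2² + 0.0²) ≈ 7.2.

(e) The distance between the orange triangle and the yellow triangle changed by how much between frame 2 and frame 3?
-0.9

Distance in frame 2: 3.1. Distance in frame 3: 2.2.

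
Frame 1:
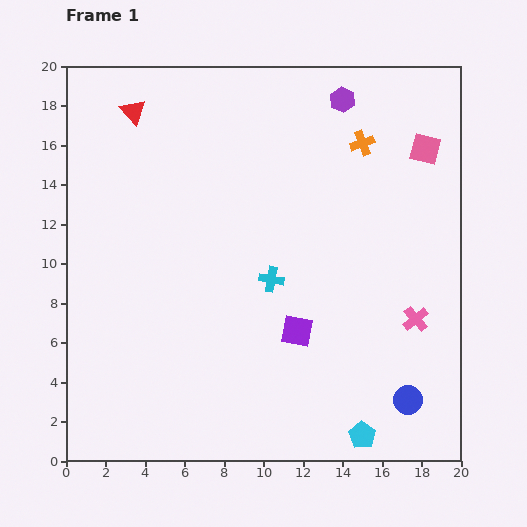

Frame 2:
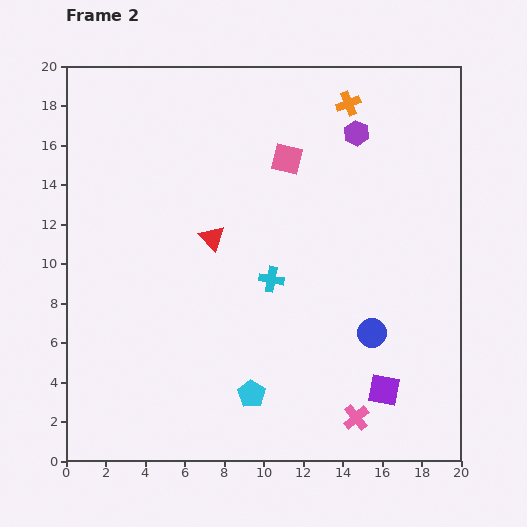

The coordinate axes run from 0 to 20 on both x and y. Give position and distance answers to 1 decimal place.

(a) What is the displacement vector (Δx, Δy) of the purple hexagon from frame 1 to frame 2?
(0.7, -1.7)

The purple hexagon was at (14.0, 18.3) in frame 1 and (14.7, 16.6) in frame 2.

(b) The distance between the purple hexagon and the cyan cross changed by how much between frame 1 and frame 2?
-1.2

Distance in frame 1: 9.8. Distance in frame 2: 8.6.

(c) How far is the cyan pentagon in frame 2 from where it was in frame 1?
6.0

The cyan pentagon moved from (15.0, 1.3) to (9.4, 3.4), a distance of √(5.6² + 2.1²) ≈ 6.0.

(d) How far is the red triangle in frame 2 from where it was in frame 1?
7.5

The red triangle moved from (3.4, 17.7) to (7.4, 11.3), a distance of √(4.0² + 6.4²) ≈ 7.5.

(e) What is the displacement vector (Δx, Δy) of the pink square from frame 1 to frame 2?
(-7.0, -0.5)

The pink square was at (18.2, 15.8) in frame 1 and (11.2, 15.3) in frame 2.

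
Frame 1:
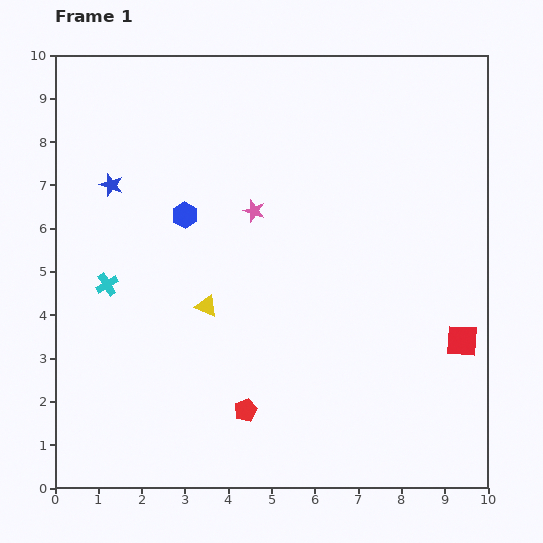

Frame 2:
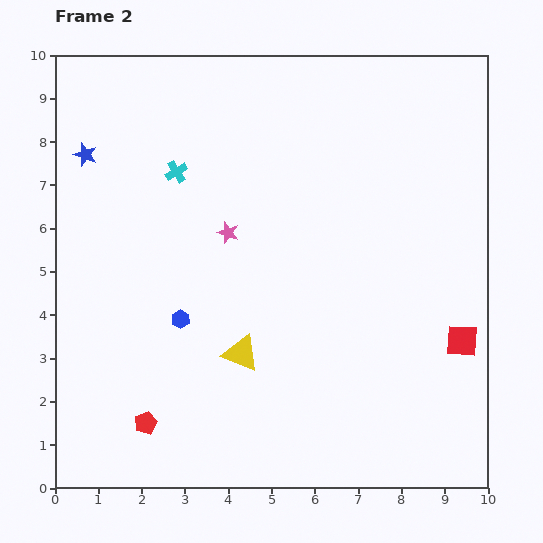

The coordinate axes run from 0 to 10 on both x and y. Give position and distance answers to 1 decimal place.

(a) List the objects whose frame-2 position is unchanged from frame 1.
the red square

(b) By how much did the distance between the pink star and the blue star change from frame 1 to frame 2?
+0.4

Distance in frame 1: 3.4. Distance in frame 2: 3.8.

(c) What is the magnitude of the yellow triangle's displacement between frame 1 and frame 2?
1.4

The yellow triangle moved from (3.5, 4.2) to (4.3, 3.1), a distance of √(0.8² + 1.1²) ≈ 1.4.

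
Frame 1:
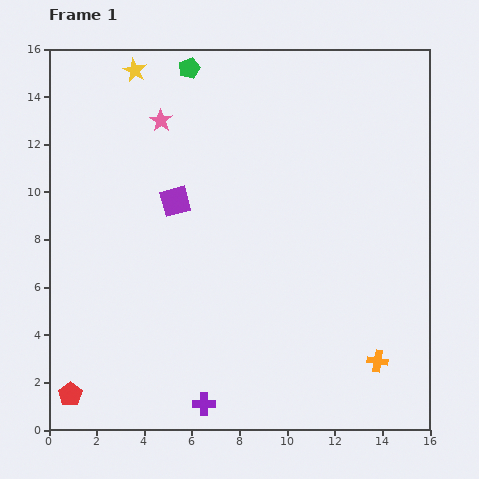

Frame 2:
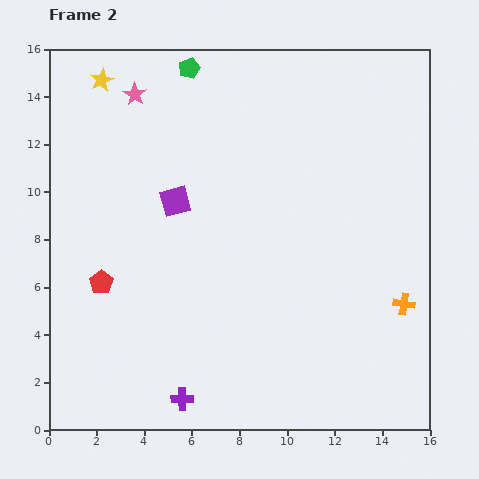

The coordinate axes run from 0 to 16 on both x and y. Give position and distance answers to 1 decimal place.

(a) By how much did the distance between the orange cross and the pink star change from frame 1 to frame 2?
+0.7

Distance in frame 1: 13.6. Distance in frame 2: 14.3.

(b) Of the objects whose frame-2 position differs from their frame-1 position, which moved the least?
the purple cross

(moved 0.9)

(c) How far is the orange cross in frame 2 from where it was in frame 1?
2.6

The orange cross moved from (13.8, 2.9) to (14.9, 5.3), a distance of √(1.1² + 2.4²) ≈ 2.6.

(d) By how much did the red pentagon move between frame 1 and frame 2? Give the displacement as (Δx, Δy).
(1.3, 4.7)

The red pentagon was at (0.9, 1.5) in frame 1 and (2.2, 6.2) in frame 2.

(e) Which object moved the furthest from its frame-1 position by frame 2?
the red pentagon

(moved 4.9; next 2.6)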